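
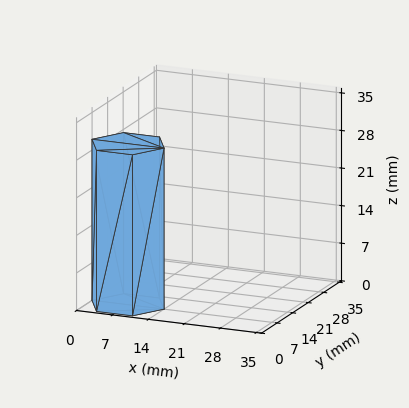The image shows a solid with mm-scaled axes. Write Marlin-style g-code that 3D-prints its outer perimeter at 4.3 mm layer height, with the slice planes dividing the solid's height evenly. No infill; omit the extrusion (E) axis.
Reading the render: the shape is a regular 6-sided prism (a cylinder approximated with 6 flat sides), circumscribed radius ≈ 7 mm, height ≈ 30 mm (dimensions read to the nearest mm from the axis ticks). For the g-code, the solid's height is divided into equal slices at the stated Δz and each level perimeter traced with G1 moves after a G0 lift.

; perimeter-only toolpath
G21 ; units = mm
G90 ; absolute positioning
G28 ; home
; layer 1
G0 Z4.3
G0 X14.0 Y7.0
G1 X10.5 Y13.1
G1 X3.5 Y13.1
G1 X0.0 Y7.0
G1 X3.5 Y0.9
G1 X10.5 Y0.9
G1 X14.0 Y7.0
; layer 2
G0 Z8.6
G0 X14.0 Y7.0
G1 X10.5 Y13.1
G1 X3.5 Y13.1
G1 X0.0 Y7.0
G1 X3.5 Y0.9
G1 X10.5 Y0.9
G1 X14.0 Y7.0
; layer 3
G0 Z12.9
G0 X14.0 Y7.0
G1 X10.5 Y13.1
G1 X3.5 Y13.1
G1 X0.0 Y7.0
G1 X3.5 Y0.9
G1 X10.5 Y0.9
G1 X14.0 Y7.0
; layer 4
G0 Z17.1
G0 X14.0 Y7.0
G1 X10.5 Y13.1
G1 X3.5 Y13.1
G1 X0.0 Y7.0
G1 X3.5 Y0.9
G1 X10.5 Y0.9
G1 X14.0 Y7.0
; layer 5
G0 Z21.4
G0 X14.0 Y7.0
G1 X10.5 Y13.1
G1 X3.5 Y13.1
G1 X0.0 Y7.0
G1 X3.5 Y0.9
G1 X10.5 Y0.9
G1 X14.0 Y7.0
; layer 6
G0 Z25.7
G0 X14.0 Y7.0
G1 X10.5 Y13.1
G1 X3.5 Y13.1
G1 X0.0 Y7.0
G1 X3.5 Y0.9
G1 X10.5 Y0.9
G1 X14.0 Y7.0
; layer 7
G0 Z30.0
G0 X14.0 Y7.0
G1 X10.5 Y13.1
G1 X3.5 Y13.1
G1 X0.0 Y7.0
G1 X3.5 Y0.9
G1 X10.5 Y0.9
G1 X14.0 Y7.0
M2 ; end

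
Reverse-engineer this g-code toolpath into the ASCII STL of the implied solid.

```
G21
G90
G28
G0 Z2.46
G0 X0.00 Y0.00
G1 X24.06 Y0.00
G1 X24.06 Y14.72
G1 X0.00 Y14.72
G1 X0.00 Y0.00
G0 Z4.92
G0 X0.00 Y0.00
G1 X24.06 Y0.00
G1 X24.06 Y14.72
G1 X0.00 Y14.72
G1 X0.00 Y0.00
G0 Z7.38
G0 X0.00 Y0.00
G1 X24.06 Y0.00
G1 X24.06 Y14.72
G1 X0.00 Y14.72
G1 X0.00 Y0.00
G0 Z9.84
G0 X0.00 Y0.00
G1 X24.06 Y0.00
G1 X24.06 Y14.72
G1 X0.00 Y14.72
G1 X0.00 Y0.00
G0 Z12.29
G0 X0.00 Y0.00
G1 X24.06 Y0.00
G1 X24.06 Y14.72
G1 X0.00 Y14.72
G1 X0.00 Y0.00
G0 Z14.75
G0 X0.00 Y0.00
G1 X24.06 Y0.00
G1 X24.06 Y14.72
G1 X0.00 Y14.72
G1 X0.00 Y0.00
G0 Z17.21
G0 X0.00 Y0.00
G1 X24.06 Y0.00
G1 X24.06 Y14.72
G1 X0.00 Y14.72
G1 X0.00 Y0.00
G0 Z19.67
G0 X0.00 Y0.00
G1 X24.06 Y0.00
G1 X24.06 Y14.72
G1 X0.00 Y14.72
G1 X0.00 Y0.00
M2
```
solid part
  facet normal 0.0000 0.0000 -1.0000
    outer loop
      vertex 24.06 14.72 0.00
      vertex 24.06 0.00 0.00
      vertex 0.00 0.00 0.00
    endloop
  endfacet
  facet normal 0.0000 0.0000 -1.0000
    outer loop
      vertex 0.00 14.72 0.00
      vertex 24.06 14.72 0.00
      vertex 0.00 0.00 0.00
    endloop
  endfacet
  facet normal 0.0000 0.0000 1.0000
    outer loop
      vertex 0.00 0.00 19.67
      vertex 24.06 0.00 19.67
      vertex 24.06 14.72 19.67
    endloop
  endfacet
  facet normal 0.0000 0.0000 1.0000
    outer loop
      vertex 0.00 0.00 19.67
      vertex 24.06 14.72 19.67
      vertex 0.00 14.72 19.67
    endloop
  endfacet
  facet normal 0.0000 -1.0000 0.0000
    outer loop
      vertex 0.00 0.00 0.00
      vertex 24.06 0.00 0.00
      vertex 24.06 0.00 19.67
    endloop
  endfacet
  facet normal 0.0000 -1.0000 0.0000
    outer loop
      vertex 0.00 0.00 0.00
      vertex 24.06 0.00 19.67
      vertex 0.00 0.00 19.67
    endloop
  endfacet
  facet normal 0.0000 1.0000 0.0000
    outer loop
      vertex 24.06 14.72 19.67
      vertex 24.06 14.72 0.00
      vertex 0.00 14.72 0.00
    endloop
  endfacet
  facet normal 0.0000 1.0000 0.0000
    outer loop
      vertex 0.00 14.72 19.67
      vertex 24.06 14.72 19.67
      vertex 0.00 14.72 0.00
    endloop
  endfacet
  facet normal -1.0000 0.0000 0.0000
    outer loop
      vertex 0.00 14.72 19.67
      vertex 0.00 14.72 0.00
      vertex 0.00 0.00 0.00
    endloop
  endfacet
  facet normal -1.0000 0.0000 0.0000
    outer loop
      vertex 0.00 0.00 19.67
      vertex 0.00 14.72 19.67
      vertex 0.00 0.00 0.00
    endloop
  endfacet
  facet normal 1.0000 0.0000 0.0000
    outer loop
      vertex 24.06 0.00 0.00
      vertex 24.06 14.72 0.00
      vertex 24.06 14.72 19.67
    endloop
  endfacet
  facet normal 1.0000 0.0000 0.0000
    outer loop
      vertex 24.06 0.00 0.00
      vertex 24.06 14.72 19.67
      vertex 24.06 0.00 19.67
    endloop
  endfacet
endsolid part

The G0 Z moves step by Δz≈2.46 mm. Every layer's G1 loop is the same polygon, so the solid is a straight extrusion of it from z=0 to z≈19.7. Closing with flat bottom and top caps and triangulating gives 12 facets — a rectangular box, roughly 24.1 × 14.7 mm footprint and 19.7 mm tall.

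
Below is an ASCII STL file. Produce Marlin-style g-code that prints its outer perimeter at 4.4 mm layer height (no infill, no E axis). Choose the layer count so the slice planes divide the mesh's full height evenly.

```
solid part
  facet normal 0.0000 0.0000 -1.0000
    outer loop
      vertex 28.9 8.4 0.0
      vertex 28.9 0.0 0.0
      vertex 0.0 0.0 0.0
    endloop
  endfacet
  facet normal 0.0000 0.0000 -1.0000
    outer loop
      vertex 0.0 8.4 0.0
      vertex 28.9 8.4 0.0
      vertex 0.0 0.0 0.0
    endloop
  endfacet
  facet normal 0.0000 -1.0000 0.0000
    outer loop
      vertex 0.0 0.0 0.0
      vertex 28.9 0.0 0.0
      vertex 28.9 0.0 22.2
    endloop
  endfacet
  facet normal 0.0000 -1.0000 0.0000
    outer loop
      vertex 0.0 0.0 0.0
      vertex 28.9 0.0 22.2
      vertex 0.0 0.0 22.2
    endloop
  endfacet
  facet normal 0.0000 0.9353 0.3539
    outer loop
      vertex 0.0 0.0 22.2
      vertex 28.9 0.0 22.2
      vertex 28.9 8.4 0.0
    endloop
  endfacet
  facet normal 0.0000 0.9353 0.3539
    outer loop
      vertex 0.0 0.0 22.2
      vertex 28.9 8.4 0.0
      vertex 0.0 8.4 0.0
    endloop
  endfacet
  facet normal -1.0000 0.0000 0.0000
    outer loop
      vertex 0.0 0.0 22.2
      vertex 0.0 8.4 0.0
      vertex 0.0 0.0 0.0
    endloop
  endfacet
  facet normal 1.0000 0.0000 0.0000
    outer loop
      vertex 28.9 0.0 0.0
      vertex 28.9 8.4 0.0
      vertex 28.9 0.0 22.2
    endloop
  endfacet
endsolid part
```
; perimeter-only toolpath
G21 ; units = mm
G90 ; absolute positioning
G28 ; home
; layer 1
G0 Z4.4
G0 X0.0 Y0.0
G1 X28.9 Y0.0
G1 X28.9 Y6.7
G1 X0.0 Y6.7
G1 X0.0 Y0.0
; layer 2
G0 Z8.9
G0 X0.0 Y0.0
G1 X28.9 Y0.0
G1 X28.9 Y5.0
G1 X0.0 Y5.0
G1 X0.0 Y0.0
; layer 3
G0 Z13.3
G0 X0.0 Y0.0
G1 X28.9 Y0.0
G1 X28.9 Y3.4
G1 X0.0 Y3.4
G1 X0.0 Y0.0
; layer 4
G0 Z17.8
G0 X0.0 Y0.0
G1 X28.9 Y0.0
G1 X28.9 Y1.7
G1 X0.0 Y1.7
G1 X0.0 Y0.0
M2 ; end

The solid is a wedge (ramp): 28.9 × 8.4 mm base, rising to 22.2 mm along the y=0 edge and sloping linearly to z=0 at y=8.4. Slicing at Δz = 4.4 mm — 5 equal slices spanning the solid's height, so layer i sits at z = i·h/5 — gives 4 non-empty perimeters. Each is a 4-segment closed polygon; G0 lifts to the layer z and rapids to the start vertex, then G1 traces the edges. The cross-section shrinks linearly with z (the slice at the apex is degenerate and omitted).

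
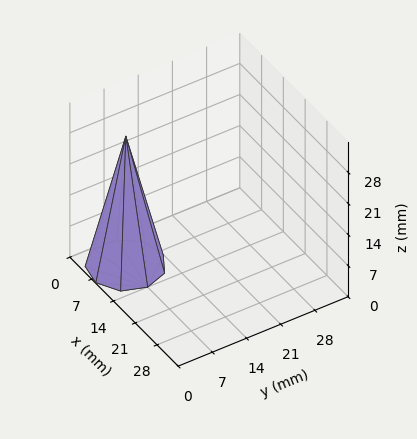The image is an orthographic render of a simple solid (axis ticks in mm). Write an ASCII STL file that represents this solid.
Reading the render: the shape is a regular 9-sided pyramid, base circumscribed radius ≈ 7 mm, apex at z ≈ 29 mm (dimensions read to the nearest mm from the axis ticks). For the STL, each face is triangulated and given an outward normal.

solid part
  facet normal 0.0000 0.0000 -1.0000
    outer loop
      vertex 8.2 13.9 0.0
      vertex 12.4 11.5 0.0
      vertex 14.0 7.0 0.0
    endloop
  endfacet
  facet normal 0.0000 0.0000 -1.0000
    outer loop
      vertex 3.5 13.1 0.0
      vertex 8.2 13.9 0.0
      vertex 14.0 7.0 0.0
    endloop
  endfacet
  facet normal 0.0000 0.0000 -1.0000
    outer loop
      vertex 0.4 9.4 0.0
      vertex 3.5 13.1 0.0
      vertex 14.0 7.0 0.0
    endloop
  endfacet
  facet normal 0.0000 0.0000 -1.0000
    outer loop
      vertex 0.4 4.6 0.0
      vertex 0.4 9.4 0.0
      vertex 14.0 7.0 0.0
    endloop
  endfacet
  facet normal 0.0000 0.0000 -1.0000
    outer loop
      vertex 3.5 0.9 0.0
      vertex 0.4 4.6 0.0
      vertex 14.0 7.0 0.0
    endloop
  endfacet
  facet normal 0.0000 0.0000 -1.0000
    outer loop
      vertex 8.2 0.1 0.0
      vertex 3.5 0.9 0.0
      vertex 14.0 7.0 0.0
    endloop
  endfacet
  facet normal 0.0000 0.0000 -1.0000
    outer loop
      vertex 12.4 2.5 0.0
      vertex 8.2 0.1 0.0
      vertex 14.0 7.0 0.0
    endloop
  endfacet
  facet normal 0.9188 0.3267 0.2218
    outer loop
      vertex 14.0 7.0 0.0
      vertex 12.4 11.5 0.0
      vertex 7.0 7.0 29.0
    endloop
  endfacet
  facet normal 0.4838 0.8467 0.2215
    outer loop
      vertex 12.4 11.5 0.0
      vertex 8.2 13.9 0.0
      vertex 7.0 7.0 29.0
    endloop
  endfacet
  facet normal -0.1636 0.9612 0.2219
    outer loop
      vertex 8.2 13.9 0.0
      vertex 3.5 13.1 0.0
      vertex 7.0 7.0 29.0
    endloop
  endfacet
  facet normal -0.7474 0.6262 0.2219
    outer loop
      vertex 3.5 13.1 0.0
      vertex 0.4 9.4 0.0
      vertex 7.0 7.0 29.0
    endloop
  endfacet
  facet normal -0.9751 0.0000 0.2219
    outer loop
      vertex 0.4 9.4 0.0
      vertex 0.4 4.6 0.0
      vertex 7.0 7.0 29.0
    endloop
  endfacet
  facet normal -0.7474 -0.6262 0.2219
    outer loop
      vertex 0.4 4.6 0.0
      vertex 3.5 0.9 0.0
      vertex 7.0 7.0 29.0
    endloop
  endfacet
  facet normal -0.1636 -0.9612 0.2219
    outer loop
      vertex 3.5 0.9 0.0
      vertex 8.2 0.1 0.0
      vertex 7.0 7.0 29.0
    endloop
  endfacet
  facet normal 0.4838 -0.8467 0.2215
    outer loop
      vertex 8.2 0.1 0.0
      vertex 12.4 2.5 0.0
      vertex 7.0 7.0 29.0
    endloop
  endfacet
  facet normal 0.9188 -0.3267 0.2218
    outer loop
      vertex 12.4 2.5 0.0
      vertex 14.0 7.0 0.0
      vertex 7.0 7.0 29.0
    endloop
  endfacet
endsolid part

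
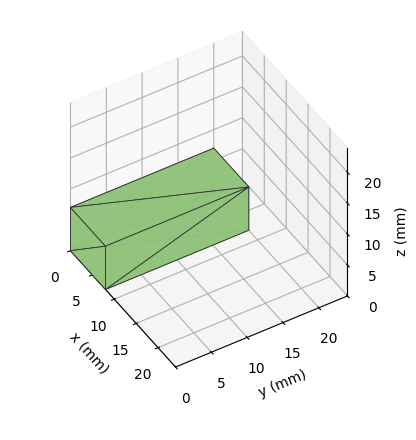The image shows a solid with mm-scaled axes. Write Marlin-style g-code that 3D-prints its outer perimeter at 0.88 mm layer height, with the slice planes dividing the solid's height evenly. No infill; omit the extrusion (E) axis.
Reading the render: the shape is a rectangular box, roughly 8 × 20 mm footprint and 7 mm tall (dimensions read to the nearest mm from the axis ticks). For the g-code, the solid's height is divided into equal slices at the stated Δz and each level perimeter traced with G1 moves after a G0 lift.

; perimeter-only toolpath
G21 ; units = mm
G90 ; absolute positioning
G28 ; home
; layer 1
G0 Z0.88
G0 X0.00 Y0.00
G1 X8.00 Y0.00
G1 X8.00 Y20.00
G1 X0.00 Y20.00
G1 X0.00 Y0.00
; layer 2
G0 Z1.75
G0 X0.00 Y0.00
G1 X8.00 Y0.00
G1 X8.00 Y20.00
G1 X0.00 Y20.00
G1 X0.00 Y0.00
; layer 3
G0 Z2.62
G0 X0.00 Y0.00
G1 X8.00 Y0.00
G1 X8.00 Y20.00
G1 X0.00 Y20.00
G1 X0.00 Y0.00
; layer 4
G0 Z3.50
G0 X0.00 Y0.00
G1 X8.00 Y0.00
G1 X8.00 Y20.00
G1 X0.00 Y20.00
G1 X0.00 Y0.00
; layer 5
G0 Z4.38
G0 X0.00 Y0.00
G1 X8.00 Y0.00
G1 X8.00 Y20.00
G1 X0.00 Y20.00
G1 X0.00 Y0.00
; layer 6
G0 Z5.25
G0 X0.00 Y0.00
G1 X8.00 Y0.00
G1 X8.00 Y20.00
G1 X0.00 Y20.00
G1 X0.00 Y0.00
; layer 7
G0 Z6.12
G0 X0.00 Y0.00
G1 X8.00 Y0.00
G1 X8.00 Y20.00
G1 X0.00 Y20.00
G1 X0.00 Y0.00
; layer 8
G0 Z7.00
G0 X0.00 Y0.00
G1 X8.00 Y0.00
G1 X8.00 Y20.00
G1 X0.00 Y20.00
G1 X0.00 Y0.00
M2 ; end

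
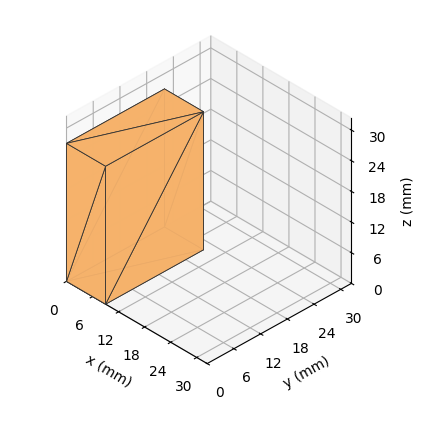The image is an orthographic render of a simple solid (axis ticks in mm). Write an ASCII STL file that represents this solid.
Reading the render: the shape is a rectangular box, roughly 9 × 22 mm footprint and 27 mm tall (dimensions read to the nearest mm from the axis ticks). For the STL, each face is triangulated and given an outward normal.

solid part
  facet normal 0.0000 0.0000 -1.0000
    outer loop
      vertex 9.000 22.000 0.000
      vertex 9.000 0.000 0.000
      vertex 0.000 0.000 0.000
    endloop
  endfacet
  facet normal 0.0000 0.0000 -1.0000
    outer loop
      vertex 0.000 22.000 0.000
      vertex 9.000 22.000 0.000
      vertex 0.000 0.000 0.000
    endloop
  endfacet
  facet normal 0.0000 0.0000 1.0000
    outer loop
      vertex 0.000 0.000 27.000
      vertex 9.000 0.000 27.000
      vertex 9.000 22.000 27.000
    endloop
  endfacet
  facet normal 0.0000 0.0000 1.0000
    outer loop
      vertex 0.000 0.000 27.000
      vertex 9.000 22.000 27.000
      vertex 0.000 22.000 27.000
    endloop
  endfacet
  facet normal 0.0000 -1.0000 0.0000
    outer loop
      vertex 0.000 0.000 0.000
      vertex 9.000 0.000 0.000
      vertex 9.000 0.000 27.000
    endloop
  endfacet
  facet normal 0.0000 -1.0000 0.0000
    outer loop
      vertex 0.000 0.000 0.000
      vertex 9.000 0.000 27.000
      vertex 0.000 0.000 27.000
    endloop
  endfacet
  facet normal 0.0000 1.0000 0.0000
    outer loop
      vertex 9.000 22.000 27.000
      vertex 9.000 22.000 0.000
      vertex 0.000 22.000 0.000
    endloop
  endfacet
  facet normal 0.0000 1.0000 0.0000
    outer loop
      vertex 0.000 22.000 27.000
      vertex 9.000 22.000 27.000
      vertex 0.000 22.000 0.000
    endloop
  endfacet
  facet normal -1.0000 0.0000 0.0000
    outer loop
      vertex 0.000 22.000 27.000
      vertex 0.000 22.000 0.000
      vertex 0.000 0.000 0.000
    endloop
  endfacet
  facet normal -1.0000 0.0000 0.0000
    outer loop
      vertex 0.000 0.000 27.000
      vertex 0.000 22.000 27.000
      vertex 0.000 0.000 0.000
    endloop
  endfacet
  facet normal 1.0000 0.0000 0.0000
    outer loop
      vertex 9.000 0.000 0.000
      vertex 9.000 22.000 0.000
      vertex 9.000 22.000 27.000
    endloop
  endfacet
  facet normal 1.0000 0.0000 0.0000
    outer loop
      vertex 9.000 0.000 0.000
      vertex 9.000 22.000 27.000
      vertex 9.000 0.000 27.000
    endloop
  endfacet
endsolid part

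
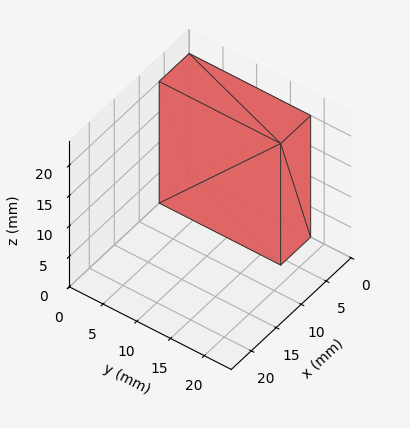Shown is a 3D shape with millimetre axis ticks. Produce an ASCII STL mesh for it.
Reading the render: the shape is a rectangular box, roughly 6 × 18 mm footprint and 20 mm tall (dimensions read to the nearest mm from the axis ticks). For the STL, each face is triangulated and given an outward normal.

solid part
  facet normal 0.0000 0.0000 -1.0000
    outer loop
      vertex 6.000 18.000 0.000
      vertex 6.000 0.000 0.000
      vertex 0.000 0.000 0.000
    endloop
  endfacet
  facet normal 0.0000 0.0000 -1.0000
    outer loop
      vertex 0.000 18.000 0.000
      vertex 6.000 18.000 0.000
      vertex 0.000 0.000 0.000
    endloop
  endfacet
  facet normal 0.0000 0.0000 1.0000
    outer loop
      vertex 0.000 0.000 20.000
      vertex 6.000 0.000 20.000
      vertex 6.000 18.000 20.000
    endloop
  endfacet
  facet normal 0.0000 0.0000 1.0000
    outer loop
      vertex 0.000 0.000 20.000
      vertex 6.000 18.000 20.000
      vertex 0.000 18.000 20.000
    endloop
  endfacet
  facet normal 0.0000 -1.0000 0.0000
    outer loop
      vertex 0.000 0.000 0.000
      vertex 6.000 0.000 0.000
      vertex 6.000 0.000 20.000
    endloop
  endfacet
  facet normal 0.0000 -1.0000 0.0000
    outer loop
      vertex 0.000 0.000 0.000
      vertex 6.000 0.000 20.000
      vertex 0.000 0.000 20.000
    endloop
  endfacet
  facet normal 0.0000 1.0000 0.0000
    outer loop
      vertex 6.000 18.000 20.000
      vertex 6.000 18.000 0.000
      vertex 0.000 18.000 0.000
    endloop
  endfacet
  facet normal 0.0000 1.0000 0.0000
    outer loop
      vertex 0.000 18.000 20.000
      vertex 6.000 18.000 20.000
      vertex 0.000 18.000 0.000
    endloop
  endfacet
  facet normal -1.0000 0.0000 0.0000
    outer loop
      vertex 0.000 18.000 20.000
      vertex 0.000 18.000 0.000
      vertex 0.000 0.000 0.000
    endloop
  endfacet
  facet normal -1.0000 0.0000 0.0000
    outer loop
      vertex 0.000 0.000 20.000
      vertex 0.000 18.000 20.000
      vertex 0.000 0.000 0.000
    endloop
  endfacet
  facet normal 1.0000 0.0000 0.0000
    outer loop
      vertex 6.000 0.000 0.000
      vertex 6.000 18.000 0.000
      vertex 6.000 18.000 20.000
    endloop
  endfacet
  facet normal 1.0000 0.0000 0.0000
    outer loop
      vertex 6.000 0.000 0.000
      vertex 6.000 18.000 20.000
      vertex 6.000 0.000 20.000
    endloop
  endfacet
endsolid part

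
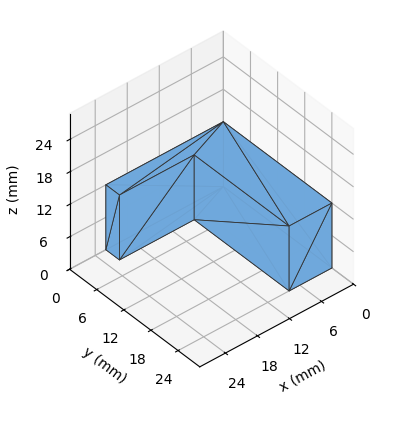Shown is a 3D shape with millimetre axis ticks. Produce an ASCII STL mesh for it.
Reading the render: the shape is an L-shaped prism: outer 22 × 24 mm, arm thicknesses ≈ 3 mm (horizontal) and 8 mm (vertical), extruded 12 mm in z (dimensions read to the nearest mm from the axis ticks). For the STL, each face is triangulated and given an outward normal.

solid part
  facet normal 0.0000 0.0000 -1.0000
    outer loop
      vertex 22.0 3.0 0.0
      vertex 22.0 0.0 0.0
      vertex 0.0 0.0 0.0
    endloop
  endfacet
  facet normal 0.0000 0.0000 -1.0000
    outer loop
      vertex 8.0 3.0 0.0
      vertex 22.0 3.0 0.0
      vertex 0.0 0.0 0.0
    endloop
  endfacet
  facet normal 0.0000 0.0000 -1.0000
    outer loop
      vertex 8.0 24.0 0.0
      vertex 8.0 3.0 0.0
      vertex 0.0 0.0 0.0
    endloop
  endfacet
  facet normal 0.0000 0.0000 -1.0000
    outer loop
      vertex 0.0 24.0 0.0
      vertex 8.0 24.0 0.0
      vertex 0.0 0.0 0.0
    endloop
  endfacet
  facet normal 0.0000 0.0000 1.0000
    outer loop
      vertex 0.0 0.0 12.0
      vertex 22.0 0.0 12.0
      vertex 22.0 3.0 12.0
    endloop
  endfacet
  facet normal 0.0000 0.0000 1.0000
    outer loop
      vertex 0.0 0.0 12.0
      vertex 22.0 3.0 12.0
      vertex 8.0 3.0 12.0
    endloop
  endfacet
  facet normal 0.0000 0.0000 1.0000
    outer loop
      vertex 0.0 0.0 12.0
      vertex 8.0 3.0 12.0
      vertex 8.0 24.0 12.0
    endloop
  endfacet
  facet normal 0.0000 0.0000 1.0000
    outer loop
      vertex 0.0 0.0 12.0
      vertex 8.0 24.0 12.0
      vertex 0.0 24.0 12.0
    endloop
  endfacet
  facet normal 0.0000 -1.0000 0.0000
    outer loop
      vertex 0.0 0.0 0.0
      vertex 22.0 0.0 0.0
      vertex 22.0 0.0 12.0
    endloop
  endfacet
  facet normal 0.0000 -1.0000 0.0000
    outer loop
      vertex 0.0 0.0 0.0
      vertex 22.0 0.0 12.0
      vertex 0.0 0.0 12.0
    endloop
  endfacet
  facet normal 1.0000 0.0000 0.0000
    outer loop
      vertex 22.0 0.0 0.0
      vertex 22.0 3.0 0.0
      vertex 22.0 3.0 12.0
    endloop
  endfacet
  facet normal 1.0000 0.0000 0.0000
    outer loop
      vertex 22.0 0.0 0.0
      vertex 22.0 3.0 12.0
      vertex 22.0 0.0 12.0
    endloop
  endfacet
  facet normal 0.0000 1.0000 0.0000
    outer loop
      vertex 22.0 3.0 0.0
      vertex 8.0 3.0 0.0
      vertex 8.0 3.0 12.0
    endloop
  endfacet
  facet normal 0.0000 1.0000 0.0000
    outer loop
      vertex 22.0 3.0 0.0
      vertex 8.0 3.0 12.0
      vertex 22.0 3.0 12.0
    endloop
  endfacet
  facet normal 1.0000 0.0000 0.0000
    outer loop
      vertex 8.0 3.0 0.0
      vertex 8.0 24.0 0.0
      vertex 8.0 24.0 12.0
    endloop
  endfacet
  facet normal 1.0000 0.0000 0.0000
    outer loop
      vertex 8.0 3.0 0.0
      vertex 8.0 24.0 12.0
      vertex 8.0 3.0 12.0
    endloop
  endfacet
  facet normal 0.0000 1.0000 0.0000
    outer loop
      vertex 8.0 24.0 0.0
      vertex 0.0 24.0 0.0
      vertex 0.0 24.0 12.0
    endloop
  endfacet
  facet normal 0.0000 1.0000 0.0000
    outer loop
      vertex 8.0 24.0 0.0
      vertex 0.0 24.0 12.0
      vertex 8.0 24.0 12.0
    endloop
  endfacet
  facet normal -1.0000 0.0000 0.0000
    outer loop
      vertex 0.0 24.0 0.0
      vertex 0.0 0.0 0.0
      vertex 0.0 0.0 12.0
    endloop
  endfacet
  facet normal -1.0000 0.0000 0.0000
    outer loop
      vertex 0.0 24.0 0.0
      vertex 0.0 0.0 12.0
      vertex 0.0 24.0 12.0
    endloop
  endfacet
endsolid part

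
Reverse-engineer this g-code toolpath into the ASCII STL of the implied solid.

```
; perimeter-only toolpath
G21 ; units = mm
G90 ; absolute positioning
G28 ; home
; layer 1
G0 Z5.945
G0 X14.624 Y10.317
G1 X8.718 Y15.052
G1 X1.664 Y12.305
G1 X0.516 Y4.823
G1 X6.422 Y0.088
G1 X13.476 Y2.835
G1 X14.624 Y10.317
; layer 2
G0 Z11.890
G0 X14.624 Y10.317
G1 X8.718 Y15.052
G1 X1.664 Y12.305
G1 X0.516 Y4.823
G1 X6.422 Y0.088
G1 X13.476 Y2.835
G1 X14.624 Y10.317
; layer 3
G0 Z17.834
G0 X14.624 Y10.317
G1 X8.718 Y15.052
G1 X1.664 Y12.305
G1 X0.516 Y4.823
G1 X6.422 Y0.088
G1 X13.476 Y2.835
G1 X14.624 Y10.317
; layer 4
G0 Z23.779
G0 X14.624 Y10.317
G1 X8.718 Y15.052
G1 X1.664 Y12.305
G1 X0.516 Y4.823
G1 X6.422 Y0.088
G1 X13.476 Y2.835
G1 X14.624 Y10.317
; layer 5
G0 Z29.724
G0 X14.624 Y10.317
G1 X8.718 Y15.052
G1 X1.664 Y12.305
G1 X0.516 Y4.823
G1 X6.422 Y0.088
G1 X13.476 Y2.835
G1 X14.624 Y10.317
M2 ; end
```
solid part
  facet normal 0.0000 0.0000 -1.0000
    outer loop
      vertex 1.664 12.305 0.000
      vertex 8.718 15.052 0.000
      vertex 14.624 10.317 0.000
    endloop
  endfacet
  facet normal 0.0000 0.0000 -1.0000
    outer loop
      vertex 0.516 4.823 0.000
      vertex 1.664 12.305 0.000
      vertex 14.624 10.317 0.000
    endloop
  endfacet
  facet normal 0.0000 0.0000 -1.0000
    outer loop
      vertex 6.422 0.088 0.000
      vertex 0.516 4.823 0.000
      vertex 14.624 10.317 0.000
    endloop
  endfacet
  facet normal 0.0000 0.0000 -1.0000
    outer loop
      vertex 13.476 2.835 0.000
      vertex 6.422 0.088 0.000
      vertex 14.624 10.317 0.000
    endloop
  endfacet
  facet normal 0.0000 0.0000 1.0000
    outer loop
      vertex 14.624 10.317 29.724
      vertex 8.718 15.052 29.724
      vertex 1.664 12.305 29.724
    endloop
  endfacet
  facet normal 0.0000 0.0000 1.0000
    outer loop
      vertex 14.624 10.317 29.724
      vertex 1.664 12.305 29.724
      vertex 0.516 4.823 29.724
    endloop
  endfacet
  facet normal 0.0000 0.0000 1.0000
    outer loop
      vertex 14.624 10.317 29.724
      vertex 0.516 4.823 29.724
      vertex 6.422 0.088 29.724
    endloop
  endfacet
  facet normal 0.0000 0.0000 1.0000
    outer loop
      vertex 14.624 10.317 29.724
      vertex 6.422 0.088 29.724
      vertex 13.476 2.835 29.724
    endloop
  endfacet
  facet normal 0.6255 0.7802 0.0000
    outer loop
      vertex 14.624 10.317 0.000
      vertex 8.718 15.052 0.000
      vertex 8.718 15.052 29.724
    endloop
  endfacet
  facet normal 0.6255 0.7802 0.0000
    outer loop
      vertex 14.624 10.317 0.000
      vertex 8.718 15.052 29.724
      vertex 14.624 10.317 29.724
    endloop
  endfacet
  facet normal -0.3629 0.9318 0.0000
    outer loop
      vertex 8.718 15.052 0.000
      vertex 1.664 12.305 0.000
      vertex 1.664 12.305 29.724
    endloop
  endfacet
  facet normal -0.3629 0.9318 0.0000
    outer loop
      vertex 8.718 15.052 0.000
      vertex 1.664 12.305 29.724
      vertex 8.718 15.052 29.724
    endloop
  endfacet
  facet normal -0.9884 0.1517 0.0000
    outer loop
      vertex 1.664 12.305 0.000
      vertex 0.516 4.823 0.000
      vertex 0.516 4.823 29.724
    endloop
  endfacet
  facet normal -0.9884 0.1517 0.0000
    outer loop
      vertex 1.664 12.305 0.000
      vertex 0.516 4.823 29.724
      vertex 1.664 12.305 29.724
    endloop
  endfacet
  facet normal -0.6255 -0.7802 0.0000
    outer loop
      vertex 0.516 4.823 0.000
      vertex 6.422 0.088 0.000
      vertex 6.422 0.088 29.724
    endloop
  endfacet
  facet normal -0.6255 -0.7802 0.0000
    outer loop
      vertex 0.516 4.823 0.000
      vertex 6.422 0.088 29.724
      vertex 0.516 4.823 29.724
    endloop
  endfacet
  facet normal 0.3629 -0.9318 0.0000
    outer loop
      vertex 6.422 0.088 0.000
      vertex 13.476 2.835 0.000
      vertex 13.476 2.835 29.724
    endloop
  endfacet
  facet normal 0.3629 -0.9318 0.0000
    outer loop
      vertex 6.422 0.088 0.000
      vertex 13.476 2.835 29.724
      vertex 6.422 0.088 29.724
    endloop
  endfacet
  facet normal 0.9884 -0.1517 0.0000
    outer loop
      vertex 13.476 2.835 0.000
      vertex 14.624 10.317 0.000
      vertex 14.624 10.317 29.724
    endloop
  endfacet
  facet normal 0.9884 -0.1517 0.0000
    outer loop
      vertex 13.476 2.835 0.000
      vertex 14.624 10.317 29.724
      vertex 13.476 2.835 29.724
    endloop
  endfacet
endsolid part

The G0 Z moves step by Δz≈5.945 mm. Every layer's G1 loop is the same polygon, so the solid is a straight extrusion of it from z=0 to z≈29.7. Closing with flat bottom and top caps and triangulating gives 20 facets — a regular 6-sided prism (a cylinder approximated with 6 flat sides), circumscribed radius ≈ 7.57 mm, height ≈ 29.7 mm.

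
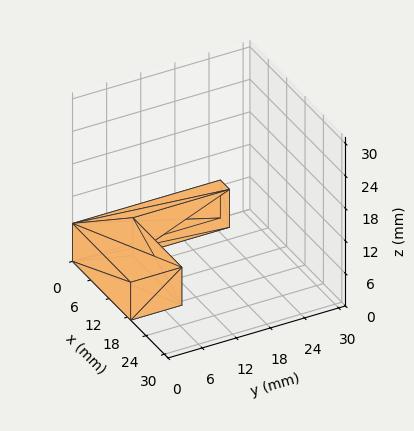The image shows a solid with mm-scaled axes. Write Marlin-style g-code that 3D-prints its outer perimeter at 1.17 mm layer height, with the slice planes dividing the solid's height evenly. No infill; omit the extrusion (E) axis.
Reading the render: the shape is an L-shaped prism: outer 19 × 26 mm, arm thicknesses ≈ 9 mm (horizontal) and 3 mm (vertical), extruded 7 mm in z (dimensions read to the nearest mm from the axis ticks). For the g-code, the solid's height is divided into equal slices at the stated Δz and each level perimeter traced with G1 moves after a G0 lift.

; perimeter-only toolpath
G21 ; units = mm
G90 ; absolute positioning
G28 ; home
; layer 1
G0 Z1.17
G0 X0.00 Y0.00
G1 X19.00 Y0.00
G1 X19.00 Y9.00
G1 X3.00 Y9.00
G1 X3.00 Y26.00
G1 X0.00 Y26.00
G1 X0.00 Y0.00
; layer 2
G0 Z2.33
G0 X0.00 Y0.00
G1 X19.00 Y0.00
G1 X19.00 Y9.00
G1 X3.00 Y9.00
G1 X3.00 Y26.00
G1 X0.00 Y26.00
G1 X0.00 Y0.00
; layer 3
G0 Z3.50
G0 X0.00 Y0.00
G1 X19.00 Y0.00
G1 X19.00 Y9.00
G1 X3.00 Y9.00
G1 X3.00 Y26.00
G1 X0.00 Y26.00
G1 X0.00 Y0.00
; layer 4
G0 Z4.67
G0 X0.00 Y0.00
G1 X19.00 Y0.00
G1 X19.00 Y9.00
G1 X3.00 Y9.00
G1 X3.00 Y26.00
G1 X0.00 Y26.00
G1 X0.00 Y0.00
; layer 5
G0 Z5.83
G0 X0.00 Y0.00
G1 X19.00 Y0.00
G1 X19.00 Y9.00
G1 X3.00 Y9.00
G1 X3.00 Y26.00
G1 X0.00 Y26.00
G1 X0.00 Y0.00
; layer 6
G0 Z7.00
G0 X0.00 Y0.00
G1 X19.00 Y0.00
G1 X19.00 Y9.00
G1 X3.00 Y9.00
G1 X3.00 Y26.00
G1 X0.00 Y26.00
G1 X0.00 Y0.00
M2 ; end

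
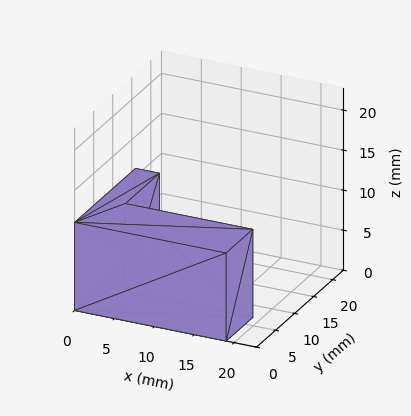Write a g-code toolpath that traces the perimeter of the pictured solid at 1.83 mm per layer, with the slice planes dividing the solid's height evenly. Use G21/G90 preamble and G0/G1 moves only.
Reading the render: the shape is an L-shaped prism: outer 19 × 16 mm, arm thicknesses ≈ 7 mm (horizontal) and 3 mm (vertical), extruded 11 mm in z (dimensions read to the nearest mm from the axis ticks). For the g-code, the solid's height is divided into equal slices at the stated Δz and each level perimeter traced with G1 moves after a G0 lift.

; perimeter-only toolpath
G21 ; units = mm
G90 ; absolute positioning
G28 ; home
; layer 1
G0 Z1.83
G0 X0.00 Y0.00
G1 X19.00 Y0.00
G1 X19.00 Y7.00
G1 X3.00 Y7.00
G1 X3.00 Y16.00
G1 X0.00 Y16.00
G1 X0.00 Y0.00
; layer 2
G0 Z3.67
G0 X0.00 Y0.00
G1 X19.00 Y0.00
G1 X19.00 Y7.00
G1 X3.00 Y7.00
G1 X3.00 Y16.00
G1 X0.00 Y16.00
G1 X0.00 Y0.00
; layer 3
G0 Z5.50
G0 X0.00 Y0.00
G1 X19.00 Y0.00
G1 X19.00 Y7.00
G1 X3.00 Y7.00
G1 X3.00 Y16.00
G1 X0.00 Y16.00
G1 X0.00 Y0.00
; layer 4
G0 Z7.33
G0 X0.00 Y0.00
G1 X19.00 Y0.00
G1 X19.00 Y7.00
G1 X3.00 Y7.00
G1 X3.00 Y16.00
G1 X0.00 Y16.00
G1 X0.00 Y0.00
; layer 5
G0 Z9.17
G0 X0.00 Y0.00
G1 X19.00 Y0.00
G1 X19.00 Y7.00
G1 X3.00 Y7.00
G1 X3.00 Y16.00
G1 X0.00 Y16.00
G1 X0.00 Y0.00
; layer 6
G0 Z11.00
G0 X0.00 Y0.00
G1 X19.00 Y0.00
G1 X19.00 Y7.00
G1 X3.00 Y7.00
G1 X3.00 Y16.00
G1 X0.00 Y16.00
G1 X0.00 Y0.00
M2 ; end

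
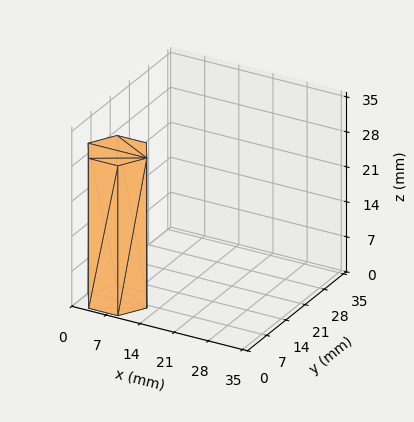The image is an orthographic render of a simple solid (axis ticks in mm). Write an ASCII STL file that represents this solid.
Reading the render: the shape is a regular 6-sided prism (a cylinder approximated with 6 flat sides), circumscribed radius ≈ 6 mm, height ≈ 30 mm (dimensions read to the nearest mm from the axis ticks). For the STL, each face is triangulated and given an outward normal.

solid part
  facet normal 0.0000 0.0000 -1.0000
    outer loop
      vertex 3.000 11.196 0.000
      vertex 9.000 11.196 0.000
      vertex 12.000 6.000 0.000
    endloop
  endfacet
  facet normal 0.0000 0.0000 -1.0000
    outer loop
      vertex 0.000 6.000 0.000
      vertex 3.000 11.196 0.000
      vertex 12.000 6.000 0.000
    endloop
  endfacet
  facet normal 0.0000 0.0000 -1.0000
    outer loop
      vertex 3.000 0.804 0.000
      vertex 0.000 6.000 0.000
      vertex 12.000 6.000 0.000
    endloop
  endfacet
  facet normal 0.0000 0.0000 -1.0000
    outer loop
      vertex 9.000 0.804 0.000
      vertex 3.000 0.804 0.000
      vertex 12.000 6.000 0.000
    endloop
  endfacet
  facet normal 0.0000 0.0000 1.0000
    outer loop
      vertex 12.000 6.000 30.000
      vertex 9.000 11.196 30.000
      vertex 3.000 11.196 30.000
    endloop
  endfacet
  facet normal 0.0000 0.0000 1.0000
    outer loop
      vertex 12.000 6.000 30.000
      vertex 3.000 11.196 30.000
      vertex 0.000 6.000 30.000
    endloop
  endfacet
  facet normal 0.0000 0.0000 1.0000
    outer loop
      vertex 12.000 6.000 30.000
      vertex 0.000 6.000 30.000
      vertex 3.000 0.804 30.000
    endloop
  endfacet
  facet normal 0.0000 0.0000 1.0000
    outer loop
      vertex 12.000 6.000 30.000
      vertex 3.000 0.804 30.000
      vertex 9.000 0.804 30.000
    endloop
  endfacet
  facet normal 0.8660 0.5000 0.0000
    outer loop
      vertex 12.000 6.000 0.000
      vertex 9.000 11.196 0.000
      vertex 9.000 11.196 30.000
    endloop
  endfacet
  facet normal 0.8660 0.5000 0.0000
    outer loop
      vertex 12.000 6.000 0.000
      vertex 9.000 11.196 30.000
      vertex 12.000 6.000 30.000
    endloop
  endfacet
  facet normal 0.0000 1.0000 0.0000
    outer loop
      vertex 9.000 11.196 0.000
      vertex 3.000 11.196 0.000
      vertex 3.000 11.196 30.000
    endloop
  endfacet
  facet normal 0.0000 1.0000 0.0000
    outer loop
      vertex 9.000 11.196 0.000
      vertex 3.000 11.196 30.000
      vertex 9.000 11.196 30.000
    endloop
  endfacet
  facet normal -0.8660 0.5000 0.0000
    outer loop
      vertex 3.000 11.196 0.000
      vertex 0.000 6.000 0.000
      vertex 0.000 6.000 30.000
    endloop
  endfacet
  facet normal -0.8660 0.5000 0.0000
    outer loop
      vertex 3.000 11.196 0.000
      vertex 0.000 6.000 30.000
      vertex 3.000 11.196 30.000
    endloop
  endfacet
  facet normal -0.8660 -0.5000 0.0000
    outer loop
      vertex 0.000 6.000 0.000
      vertex 3.000 0.804 0.000
      vertex 3.000 0.804 30.000
    endloop
  endfacet
  facet normal -0.8660 -0.5000 0.0000
    outer loop
      vertex 0.000 6.000 0.000
      vertex 3.000 0.804 30.000
      vertex 0.000 6.000 30.000
    endloop
  endfacet
  facet normal 0.0000 -1.0000 0.0000
    outer loop
      vertex 3.000 0.804 0.000
      vertex 9.000 0.804 0.000
      vertex 9.000 0.804 30.000
    endloop
  endfacet
  facet normal 0.0000 -1.0000 0.0000
    outer loop
      vertex 3.000 0.804 0.000
      vertex 9.000 0.804 30.000
      vertex 3.000 0.804 30.000
    endloop
  endfacet
  facet normal 0.8660 -0.5000 0.0000
    outer loop
      vertex 9.000 0.804 0.000
      vertex 12.000 6.000 0.000
      vertex 12.000 6.000 30.000
    endloop
  endfacet
  facet normal 0.8660 -0.5000 0.0000
    outer loop
      vertex 9.000 0.804 0.000
      vertex 12.000 6.000 30.000
      vertex 9.000 0.804 30.000
    endloop
  endfacet
endsolid part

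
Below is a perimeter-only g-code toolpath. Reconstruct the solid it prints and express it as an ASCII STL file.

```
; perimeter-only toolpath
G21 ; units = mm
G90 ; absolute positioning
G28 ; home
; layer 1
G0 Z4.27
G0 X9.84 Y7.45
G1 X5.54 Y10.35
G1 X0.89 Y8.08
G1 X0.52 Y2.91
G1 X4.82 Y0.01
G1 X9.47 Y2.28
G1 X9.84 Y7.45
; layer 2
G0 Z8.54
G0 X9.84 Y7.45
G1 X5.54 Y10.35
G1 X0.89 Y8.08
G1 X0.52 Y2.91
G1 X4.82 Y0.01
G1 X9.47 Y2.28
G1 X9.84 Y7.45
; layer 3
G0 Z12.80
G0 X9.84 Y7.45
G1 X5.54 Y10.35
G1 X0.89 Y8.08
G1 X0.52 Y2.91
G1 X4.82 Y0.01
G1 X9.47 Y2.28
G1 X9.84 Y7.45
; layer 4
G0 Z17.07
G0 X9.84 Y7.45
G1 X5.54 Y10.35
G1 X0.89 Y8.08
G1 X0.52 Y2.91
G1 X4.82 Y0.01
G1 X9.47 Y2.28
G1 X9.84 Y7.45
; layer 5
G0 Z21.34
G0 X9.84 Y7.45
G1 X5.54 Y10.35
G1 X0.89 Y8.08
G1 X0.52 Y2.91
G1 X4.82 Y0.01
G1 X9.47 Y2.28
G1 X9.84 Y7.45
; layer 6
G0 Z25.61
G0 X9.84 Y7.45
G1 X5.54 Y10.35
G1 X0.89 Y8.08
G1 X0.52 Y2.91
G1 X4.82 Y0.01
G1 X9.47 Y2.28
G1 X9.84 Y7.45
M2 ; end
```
solid part
  facet normal 0.0000 0.0000 -1.0000
    outer loop
      vertex 0.89 8.08 0.00
      vertex 5.54 10.35 0.00
      vertex 9.84 7.45 0.00
    endloop
  endfacet
  facet normal 0.0000 0.0000 -1.0000
    outer loop
      vertex 0.52 2.91 0.00
      vertex 0.89 8.08 0.00
      vertex 9.84 7.45 0.00
    endloop
  endfacet
  facet normal 0.0000 0.0000 -1.0000
    outer loop
      vertex 4.82 0.01 0.00
      vertex 0.52 2.91 0.00
      vertex 9.84 7.45 0.00
    endloop
  endfacet
  facet normal 0.0000 0.0000 -1.0000
    outer loop
      vertex 9.47 2.28 0.00
      vertex 4.82 0.01 0.00
      vertex 9.84 7.45 0.00
    endloop
  endfacet
  facet normal 0.0000 0.0000 1.0000
    outer loop
      vertex 9.84 7.45 25.61
      vertex 5.54 10.35 25.61
      vertex 0.89 8.08 25.61
    endloop
  endfacet
  facet normal 0.0000 0.0000 1.0000
    outer loop
      vertex 9.84 7.45 25.61
      vertex 0.89 8.08 25.61
      vertex 0.52 2.91 25.61
    endloop
  endfacet
  facet normal 0.0000 0.0000 1.0000
    outer loop
      vertex 9.84 7.45 25.61
      vertex 0.52 2.91 25.61
      vertex 4.82 0.01 25.61
    endloop
  endfacet
  facet normal 0.0000 0.0000 1.0000
    outer loop
      vertex 9.84 7.45 25.61
      vertex 4.82 0.01 25.61
      vertex 9.47 2.28 25.61
    endloop
  endfacet
  facet normal 0.5591 0.8291 0.0000
    outer loop
      vertex 9.84 7.45 0.00
      vertex 5.54 10.35 0.00
      vertex 5.54 10.35 25.61
    endloop
  endfacet
  facet normal 0.5591 0.8291 0.0000
    outer loop
      vertex 9.84 7.45 0.00
      vertex 5.54 10.35 25.61
      vertex 9.84 7.45 25.61
    endloop
  endfacet
  facet normal -0.4387 0.8986 0.0000
    outer loop
      vertex 5.54 10.35 0.00
      vertex 0.89 8.08 0.00
      vertex 0.89 8.08 25.61
    endloop
  endfacet
  facet normal -0.4387 0.8986 0.0000
    outer loop
      vertex 5.54 10.35 0.00
      vertex 0.89 8.08 25.61
      vertex 5.54 10.35 25.61
    endloop
  endfacet
  facet normal -0.9974 0.0714 0.0000
    outer loop
      vertex 0.89 8.08 0.00
      vertex 0.52 2.91 0.00
      vertex 0.52 2.91 25.61
    endloop
  endfacet
  facet normal -0.9974 0.0714 0.0000
    outer loop
      vertex 0.89 8.08 0.00
      vertex 0.52 2.91 25.61
      vertex 0.89 8.08 25.61
    endloop
  endfacet
  facet normal -0.5591 -0.8291 0.0000
    outer loop
      vertex 0.52 2.91 0.00
      vertex 4.82 0.01 0.00
      vertex 4.82 0.01 25.61
    endloop
  endfacet
  facet normal -0.5591 -0.8291 0.0000
    outer loop
      vertex 0.52 2.91 0.00
      vertex 4.82 0.01 25.61
      vertex 0.52 2.91 25.61
    endloop
  endfacet
  facet normal 0.4387 -0.8986 0.0000
    outer loop
      vertex 4.82 0.01 0.00
      vertex 9.47 2.28 0.00
      vertex 9.47 2.28 25.61
    endloop
  endfacet
  facet normal 0.4387 -0.8986 0.0000
    outer loop
      vertex 4.82 0.01 0.00
      vertex 9.47 2.28 25.61
      vertex 4.82 0.01 25.61
    endloop
  endfacet
  facet normal 0.9974 -0.0714 0.0000
    outer loop
      vertex 9.47 2.28 0.00
      vertex 9.84 7.45 0.00
      vertex 9.84 7.45 25.61
    endloop
  endfacet
  facet normal 0.9974 -0.0714 0.0000
    outer loop
      vertex 9.47 2.28 0.00
      vertex 9.84 7.45 25.61
      vertex 9.47 2.28 25.61
    endloop
  endfacet
endsolid part

The G0 Z moves step by Δz≈4.27 mm. Every layer's G1 loop is the same polygon, so the solid is a straight extrusion of it from z=0 to z≈25.6. Closing with flat bottom and top caps and triangulating gives 20 facets — a regular 6-sided prism (a cylinder approximated with 6 flat sides), circumscribed radius ≈ 5.18 mm, height ≈ 25.6 mm.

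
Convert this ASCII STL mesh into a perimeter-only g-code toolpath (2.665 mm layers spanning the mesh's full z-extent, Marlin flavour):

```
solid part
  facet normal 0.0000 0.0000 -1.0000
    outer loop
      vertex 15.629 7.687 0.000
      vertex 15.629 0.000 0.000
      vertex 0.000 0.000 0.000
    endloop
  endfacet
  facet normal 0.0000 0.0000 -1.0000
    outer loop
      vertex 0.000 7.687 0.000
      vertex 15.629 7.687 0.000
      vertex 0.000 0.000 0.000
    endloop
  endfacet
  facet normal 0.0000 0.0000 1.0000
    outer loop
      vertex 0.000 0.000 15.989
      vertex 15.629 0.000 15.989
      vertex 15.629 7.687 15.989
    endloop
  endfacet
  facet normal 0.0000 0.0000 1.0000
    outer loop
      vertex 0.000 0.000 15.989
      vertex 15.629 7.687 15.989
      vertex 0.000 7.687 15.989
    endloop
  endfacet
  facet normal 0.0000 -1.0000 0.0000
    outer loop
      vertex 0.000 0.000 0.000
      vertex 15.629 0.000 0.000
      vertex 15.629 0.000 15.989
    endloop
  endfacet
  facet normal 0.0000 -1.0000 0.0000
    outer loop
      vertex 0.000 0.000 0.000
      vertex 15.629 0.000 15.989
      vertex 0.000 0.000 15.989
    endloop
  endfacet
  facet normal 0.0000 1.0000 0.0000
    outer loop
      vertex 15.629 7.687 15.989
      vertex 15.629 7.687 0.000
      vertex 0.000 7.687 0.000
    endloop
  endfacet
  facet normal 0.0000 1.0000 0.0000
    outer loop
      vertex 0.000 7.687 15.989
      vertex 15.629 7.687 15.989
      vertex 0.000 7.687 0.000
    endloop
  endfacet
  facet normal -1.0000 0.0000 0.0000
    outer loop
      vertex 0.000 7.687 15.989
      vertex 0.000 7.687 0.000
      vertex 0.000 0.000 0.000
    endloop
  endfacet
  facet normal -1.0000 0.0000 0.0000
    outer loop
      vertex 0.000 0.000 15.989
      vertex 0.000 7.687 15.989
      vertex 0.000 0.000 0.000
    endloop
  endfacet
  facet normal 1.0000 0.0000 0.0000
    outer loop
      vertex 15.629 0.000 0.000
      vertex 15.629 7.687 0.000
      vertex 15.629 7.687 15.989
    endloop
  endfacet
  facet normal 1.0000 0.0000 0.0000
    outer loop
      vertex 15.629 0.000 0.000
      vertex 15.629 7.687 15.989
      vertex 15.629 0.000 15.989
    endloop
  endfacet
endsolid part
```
; perimeter-only toolpath
G21 ; units = mm
G90 ; absolute positioning
G28 ; home
; layer 1
G0 Z2.665
G0 X0.000 Y0.000
G1 X15.629 Y0.000
G1 X15.629 Y7.687
G1 X0.000 Y7.687
G1 X0.000 Y0.000
; layer 2
G0 Z5.330
G0 X0.000 Y0.000
G1 X15.629 Y0.000
G1 X15.629 Y7.687
G1 X0.000 Y7.687
G1 X0.000 Y0.000
; layer 3
G0 Z7.995
G0 X0.000 Y0.000
G1 X15.629 Y0.000
G1 X15.629 Y7.687
G1 X0.000 Y7.687
G1 X0.000 Y0.000
; layer 4
G0 Z10.659
G0 X0.000 Y0.000
G1 X15.629 Y0.000
G1 X15.629 Y7.687
G1 X0.000 Y7.687
G1 X0.000 Y0.000
; layer 5
G0 Z13.324
G0 X0.000 Y0.000
G1 X15.629 Y0.000
G1 X15.629 Y7.687
G1 X0.000 Y7.687
G1 X0.000 Y0.000
; layer 6
G0 Z15.989
G0 X0.000 Y0.000
G1 X15.629 Y0.000
G1 X15.629 Y7.687
G1 X0.000 Y7.687
G1 X0.000 Y0.000
M2 ; end

The solid is a rectangular box, roughly 15.6 × 7.69 mm footprint and 16 mm tall. Slicing at Δz = 2.665 mm — 6 equal slices spanning the solid's height, so layer i sits at z = i·h/6 — gives 6 non-empty perimeters. Each is a 4-segment closed polygon; G0 lifts to the layer z and rapids to the start vertex, then G1 traces the edges.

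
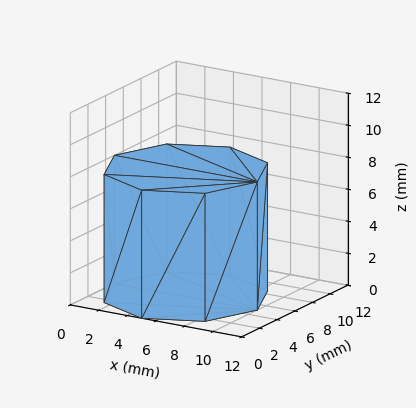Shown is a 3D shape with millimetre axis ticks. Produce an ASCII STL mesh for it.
Reading the render: the shape is a regular 8-sided prism (a cylinder approximated with 8 flat sides), circumscribed radius ≈ 5 mm, height ≈ 8 mm (dimensions read to the nearest mm from the axis ticks). For the STL, each face is triangulated and given an outward normal.

solid part
  facet normal 0.0000 0.0000 -1.0000
    outer loop
      vertex 5.000 10.000 0.000
      vertex 8.536 8.536 0.000
      vertex 10.000 5.000 0.000
    endloop
  endfacet
  facet normal 0.0000 0.0000 -1.0000
    outer loop
      vertex 1.464 8.536 0.000
      vertex 5.000 10.000 0.000
      vertex 10.000 5.000 0.000
    endloop
  endfacet
  facet normal 0.0000 0.0000 -1.0000
    outer loop
      vertex 0.000 5.000 0.000
      vertex 1.464 8.536 0.000
      vertex 10.000 5.000 0.000
    endloop
  endfacet
  facet normal 0.0000 0.0000 -1.0000
    outer loop
      vertex 1.464 1.464 0.000
      vertex 0.000 5.000 0.000
      vertex 10.000 5.000 0.000
    endloop
  endfacet
  facet normal 0.0000 0.0000 -1.0000
    outer loop
      vertex 5.000 0.000 0.000
      vertex 1.464 1.464 0.000
      vertex 10.000 5.000 0.000
    endloop
  endfacet
  facet normal 0.0000 0.0000 -1.0000
    outer loop
      vertex 8.536 1.464 0.000
      vertex 5.000 0.000 0.000
      vertex 10.000 5.000 0.000
    endloop
  endfacet
  facet normal 0.0000 0.0000 1.0000
    outer loop
      vertex 10.000 5.000 8.000
      vertex 8.536 8.536 8.000
      vertex 5.000 10.000 8.000
    endloop
  endfacet
  facet normal 0.0000 0.0000 1.0000
    outer loop
      vertex 10.000 5.000 8.000
      vertex 5.000 10.000 8.000
      vertex 1.464 8.536 8.000
    endloop
  endfacet
  facet normal 0.0000 0.0000 1.0000
    outer loop
      vertex 10.000 5.000 8.000
      vertex 1.464 8.536 8.000
      vertex 0.000 5.000 8.000
    endloop
  endfacet
  facet normal 0.0000 0.0000 1.0000
    outer loop
      vertex 10.000 5.000 8.000
      vertex 0.000 5.000 8.000
      vertex 1.464 1.464 8.000
    endloop
  endfacet
  facet normal 0.0000 0.0000 1.0000
    outer loop
      vertex 10.000 5.000 8.000
      vertex 1.464 1.464 8.000
      vertex 5.000 0.000 8.000
    endloop
  endfacet
  facet normal 0.0000 0.0000 1.0000
    outer loop
      vertex 10.000 5.000 8.000
      vertex 5.000 0.000 8.000
      vertex 8.536 1.464 8.000
    endloop
  endfacet
  facet normal 0.9239 0.3825 0.0000
    outer loop
      vertex 10.000 5.000 0.000
      vertex 8.536 8.536 0.000
      vertex 8.536 8.536 8.000
    endloop
  endfacet
  facet normal 0.9239 0.3825 0.0000
    outer loop
      vertex 10.000 5.000 0.000
      vertex 8.536 8.536 8.000
      vertex 10.000 5.000 8.000
    endloop
  endfacet
  facet normal 0.3825 0.9239 0.0000
    outer loop
      vertex 8.536 8.536 0.000
      vertex 5.000 10.000 0.000
      vertex 5.000 10.000 8.000
    endloop
  endfacet
  facet normal 0.3825 0.9239 0.0000
    outer loop
      vertex 8.536 8.536 0.000
      vertex 5.000 10.000 8.000
      vertex 8.536 8.536 8.000
    endloop
  endfacet
  facet normal -0.3825 0.9239 0.0000
    outer loop
      vertex 5.000 10.000 0.000
      vertex 1.464 8.536 0.000
      vertex 1.464 8.536 8.000
    endloop
  endfacet
  facet normal -0.3825 0.9239 0.0000
    outer loop
      vertex 5.000 10.000 0.000
      vertex 1.464 8.536 8.000
      vertex 5.000 10.000 8.000
    endloop
  endfacet
  facet normal -0.9239 0.3825 0.0000
    outer loop
      vertex 1.464 8.536 0.000
      vertex 0.000 5.000 0.000
      vertex 0.000 5.000 8.000
    endloop
  endfacet
  facet normal -0.9239 0.3825 0.0000
    outer loop
      vertex 1.464 8.536 0.000
      vertex 0.000 5.000 8.000
      vertex 1.464 8.536 8.000
    endloop
  endfacet
  facet normal -0.9239 -0.3825 0.0000
    outer loop
      vertex 0.000 5.000 0.000
      vertex 1.464 1.464 0.000
      vertex 1.464 1.464 8.000
    endloop
  endfacet
  facet normal -0.9239 -0.3825 0.0000
    outer loop
      vertex 0.000 5.000 0.000
      vertex 1.464 1.464 8.000
      vertex 0.000 5.000 8.000
    endloop
  endfacet
  facet normal -0.3825 -0.9239 0.0000
    outer loop
      vertex 1.464 1.464 0.000
      vertex 5.000 0.000 0.000
      vertex 5.000 0.000 8.000
    endloop
  endfacet
  facet normal -0.3825 -0.9239 0.0000
    outer loop
      vertex 1.464 1.464 0.000
      vertex 5.000 0.000 8.000
      vertex 1.464 1.464 8.000
    endloop
  endfacet
  facet normal 0.3825 -0.9239 0.0000
    outer loop
      vertex 5.000 0.000 0.000
      vertex 8.536 1.464 0.000
      vertex 8.536 1.464 8.000
    endloop
  endfacet
  facet normal 0.3825 -0.9239 0.0000
    outer loop
      vertex 5.000 0.000 0.000
      vertex 8.536 1.464 8.000
      vertex 5.000 0.000 8.000
    endloop
  endfacet
  facet normal 0.9239 -0.3825 0.0000
    outer loop
      vertex 8.536 1.464 0.000
      vertex 10.000 5.000 0.000
      vertex 10.000 5.000 8.000
    endloop
  endfacet
  facet normal 0.9239 -0.3825 0.0000
    outer loop
      vertex 8.536 1.464 0.000
      vertex 10.000 5.000 8.000
      vertex 8.536 1.464 8.000
    endloop
  endfacet
endsolid part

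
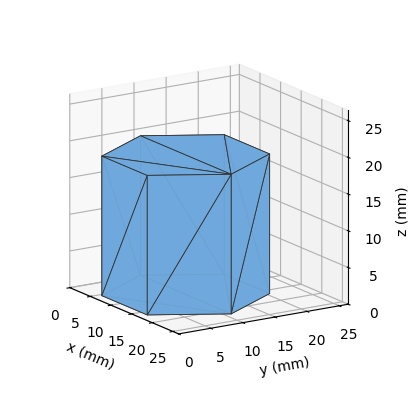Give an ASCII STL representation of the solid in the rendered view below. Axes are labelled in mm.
Reading the render: the shape is a regular 6-sided prism (a cylinder approximated with 6 flat sides), circumscribed radius ≈ 11 mm, height ≈ 19 mm (dimensions read to the nearest mm from the axis ticks). For the STL, each face is triangulated and given an outward normal.

solid part
  facet normal 0.0000 0.0000 -1.0000
    outer loop
      vertex 5.500 20.526 0.000
      vertex 16.500 20.526 0.000
      vertex 22.000 11.000 0.000
    endloop
  endfacet
  facet normal 0.0000 0.0000 -1.0000
    outer loop
      vertex 0.000 11.000 0.000
      vertex 5.500 20.526 0.000
      vertex 22.000 11.000 0.000
    endloop
  endfacet
  facet normal 0.0000 0.0000 -1.0000
    outer loop
      vertex 5.500 1.474 0.000
      vertex 0.000 11.000 0.000
      vertex 22.000 11.000 0.000
    endloop
  endfacet
  facet normal 0.0000 0.0000 -1.0000
    outer loop
      vertex 16.500 1.474 0.000
      vertex 5.500 1.474 0.000
      vertex 22.000 11.000 0.000
    endloop
  endfacet
  facet normal 0.0000 0.0000 1.0000
    outer loop
      vertex 22.000 11.000 19.000
      vertex 16.500 20.526 19.000
      vertex 5.500 20.526 19.000
    endloop
  endfacet
  facet normal 0.0000 0.0000 1.0000
    outer loop
      vertex 22.000 11.000 19.000
      vertex 5.500 20.526 19.000
      vertex 0.000 11.000 19.000
    endloop
  endfacet
  facet normal 0.0000 0.0000 1.0000
    outer loop
      vertex 22.000 11.000 19.000
      vertex 0.000 11.000 19.000
      vertex 5.500 1.474 19.000
    endloop
  endfacet
  facet normal 0.0000 0.0000 1.0000
    outer loop
      vertex 22.000 11.000 19.000
      vertex 5.500 1.474 19.000
      vertex 16.500 1.474 19.000
    endloop
  endfacet
  facet normal 0.8660 0.5000 0.0000
    outer loop
      vertex 22.000 11.000 0.000
      vertex 16.500 20.526 0.000
      vertex 16.500 20.526 19.000
    endloop
  endfacet
  facet normal 0.8660 0.5000 0.0000
    outer loop
      vertex 22.000 11.000 0.000
      vertex 16.500 20.526 19.000
      vertex 22.000 11.000 19.000
    endloop
  endfacet
  facet normal 0.0000 1.0000 0.0000
    outer loop
      vertex 16.500 20.526 0.000
      vertex 5.500 20.526 0.000
      vertex 5.500 20.526 19.000
    endloop
  endfacet
  facet normal 0.0000 1.0000 0.0000
    outer loop
      vertex 16.500 20.526 0.000
      vertex 5.500 20.526 19.000
      vertex 16.500 20.526 19.000
    endloop
  endfacet
  facet normal -0.8660 0.5000 0.0000
    outer loop
      vertex 5.500 20.526 0.000
      vertex 0.000 11.000 0.000
      vertex 0.000 11.000 19.000
    endloop
  endfacet
  facet normal -0.8660 0.5000 0.0000
    outer loop
      vertex 5.500 20.526 0.000
      vertex 0.000 11.000 19.000
      vertex 5.500 20.526 19.000
    endloop
  endfacet
  facet normal -0.8660 -0.5000 0.0000
    outer loop
      vertex 0.000 11.000 0.000
      vertex 5.500 1.474 0.000
      vertex 5.500 1.474 19.000
    endloop
  endfacet
  facet normal -0.8660 -0.5000 0.0000
    outer loop
      vertex 0.000 11.000 0.000
      vertex 5.500 1.474 19.000
      vertex 0.000 11.000 19.000
    endloop
  endfacet
  facet normal 0.0000 -1.0000 0.0000
    outer loop
      vertex 5.500 1.474 0.000
      vertex 16.500 1.474 0.000
      vertex 16.500 1.474 19.000
    endloop
  endfacet
  facet normal 0.0000 -1.0000 0.0000
    outer loop
      vertex 5.500 1.474 0.000
      vertex 16.500 1.474 19.000
      vertex 5.500 1.474 19.000
    endloop
  endfacet
  facet normal 0.8660 -0.5000 0.0000
    outer loop
      vertex 16.500 1.474 0.000
      vertex 22.000 11.000 0.000
      vertex 22.000 11.000 19.000
    endloop
  endfacet
  facet normal 0.8660 -0.5000 0.0000
    outer loop
      vertex 16.500 1.474 0.000
      vertex 22.000 11.000 19.000
      vertex 16.500 1.474 19.000
    endloop
  endfacet
endsolid part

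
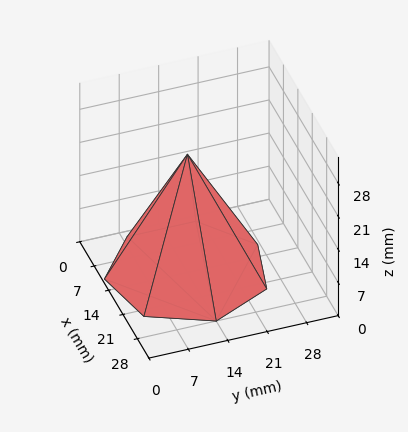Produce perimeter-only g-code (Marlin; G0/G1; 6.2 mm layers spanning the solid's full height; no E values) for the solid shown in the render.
Reading the render: the shape is a regular 7-sided pyramid, base circumscribed radius ≈ 14 mm, apex at z ≈ 25 mm (dimensions read to the nearest mm from the axis ticks). For the g-code, the solid's height is divided into equal slices at the stated Δz and each level perimeter traced with G1 moves after a G0 lift.

; perimeter-only toolpath
G21 ; units = mm
G90 ; absolute positioning
G28 ; home
; layer 1
G0 Z6.2
G0 X24.5 Y14.0
G1 X20.5 Y22.2
G1 X11.7 Y24.2
G1 X4.5 Y18.6
G1 X4.5 Y9.4
G1 X11.7 Y3.8
G1 X20.5 Y5.8
G1 X24.5 Y14.0
; layer 2
G0 Z12.5
G0 X21.0 Y14.0
G1 X18.4 Y19.4
G1 X12.4 Y20.8
G1 X7.7 Y17.1
G1 X7.7 Y10.9
G1 X12.4 Y7.2
G1 X18.4 Y8.6
G1 X21.0 Y14.0
; layer 3
G0 Z18.8
G0 X17.5 Y14.0
G1 X16.2 Y16.7
G1 X13.2 Y17.4
G1 X10.8 Y15.5
G1 X10.8 Y12.5
G1 X13.2 Y10.6
G1 X16.2 Y11.3
G1 X17.5 Y14.0
M2 ; end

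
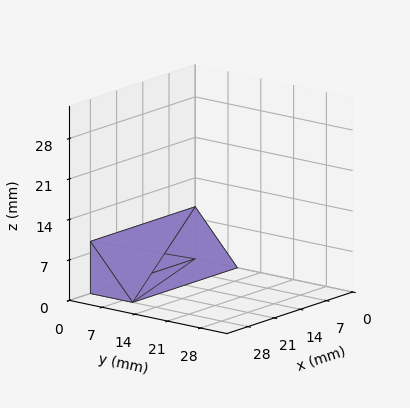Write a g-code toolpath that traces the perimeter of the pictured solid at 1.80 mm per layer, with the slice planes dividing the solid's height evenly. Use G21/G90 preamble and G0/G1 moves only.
Reading the render: the shape is a wedge (ramp): 28 × 9 mm base, rising to 9 mm along the y=0 edge and sloping linearly to z=0 at y=9 (dimensions read to the nearest mm from the axis ticks). For the g-code, the solid's height is divided into equal slices at the stated Δz and each level perimeter traced with G1 moves after a G0 lift.

; perimeter-only toolpath
G21 ; units = mm
G90 ; absolute positioning
G28 ; home
; layer 1
G0 Z1.80
G0 X0.00 Y0.00
G1 X28.00 Y0.00
G1 X28.00 Y7.20
G1 X0.00 Y7.20
G1 X0.00 Y0.00
; layer 2
G0 Z3.60
G0 X0.00 Y0.00
G1 X28.00 Y0.00
G1 X28.00 Y5.40
G1 X0.00 Y5.40
G1 X0.00 Y0.00
; layer 3
G0 Z5.40
G0 X0.00 Y0.00
G1 X28.00 Y0.00
G1 X28.00 Y3.60
G1 X0.00 Y3.60
G1 X0.00 Y0.00
; layer 4
G0 Z7.20
G0 X0.00 Y0.00
G1 X28.00 Y0.00
G1 X28.00 Y1.80
G1 X0.00 Y1.80
G1 X0.00 Y0.00
M2 ; end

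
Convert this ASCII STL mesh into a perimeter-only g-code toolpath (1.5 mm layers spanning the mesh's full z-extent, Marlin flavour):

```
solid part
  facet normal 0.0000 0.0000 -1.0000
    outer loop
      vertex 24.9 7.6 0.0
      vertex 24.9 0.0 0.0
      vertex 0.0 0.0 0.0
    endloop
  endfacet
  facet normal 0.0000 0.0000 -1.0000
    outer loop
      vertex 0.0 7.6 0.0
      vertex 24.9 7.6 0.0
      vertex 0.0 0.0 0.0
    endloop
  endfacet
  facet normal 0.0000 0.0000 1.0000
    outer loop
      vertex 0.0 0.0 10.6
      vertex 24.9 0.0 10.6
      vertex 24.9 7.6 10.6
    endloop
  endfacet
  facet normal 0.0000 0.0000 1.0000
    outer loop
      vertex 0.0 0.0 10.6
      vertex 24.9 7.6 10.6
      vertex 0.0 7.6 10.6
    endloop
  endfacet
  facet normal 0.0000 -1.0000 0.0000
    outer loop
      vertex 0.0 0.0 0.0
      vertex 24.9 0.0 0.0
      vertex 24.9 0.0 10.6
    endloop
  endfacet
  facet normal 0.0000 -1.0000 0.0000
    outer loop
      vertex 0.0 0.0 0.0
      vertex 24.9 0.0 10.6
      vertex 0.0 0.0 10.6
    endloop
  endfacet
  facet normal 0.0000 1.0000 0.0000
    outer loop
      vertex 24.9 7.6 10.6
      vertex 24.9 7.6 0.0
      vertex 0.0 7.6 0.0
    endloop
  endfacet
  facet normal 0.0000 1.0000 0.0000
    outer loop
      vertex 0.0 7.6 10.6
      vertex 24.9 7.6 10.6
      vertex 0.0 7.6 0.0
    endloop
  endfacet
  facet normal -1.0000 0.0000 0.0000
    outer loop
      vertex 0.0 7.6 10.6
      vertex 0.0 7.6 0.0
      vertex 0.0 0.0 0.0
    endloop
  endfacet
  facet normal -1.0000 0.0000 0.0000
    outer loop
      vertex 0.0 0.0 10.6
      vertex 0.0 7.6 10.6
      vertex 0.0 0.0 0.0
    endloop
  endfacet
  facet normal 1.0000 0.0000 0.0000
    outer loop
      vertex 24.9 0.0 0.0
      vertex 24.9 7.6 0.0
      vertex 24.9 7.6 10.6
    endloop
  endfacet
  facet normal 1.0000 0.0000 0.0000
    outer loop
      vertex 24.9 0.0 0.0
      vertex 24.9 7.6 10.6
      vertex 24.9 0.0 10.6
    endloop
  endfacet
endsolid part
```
; perimeter-only toolpath
G21 ; units = mm
G90 ; absolute positioning
G28 ; home
; layer 1
G0 Z1.5
G0 X0.0 Y0.0
G1 X24.9 Y0.0
G1 X24.9 Y7.6
G1 X0.0 Y7.6
G1 X0.0 Y0.0
; layer 2
G0 Z3.0
G0 X0.0 Y0.0
G1 X24.9 Y0.0
G1 X24.9 Y7.6
G1 X0.0 Y7.6
G1 X0.0 Y0.0
; layer 3
G0 Z4.5
G0 X0.0 Y0.0
G1 X24.9 Y0.0
G1 X24.9 Y7.6
G1 X0.0 Y7.6
G1 X0.0 Y0.0
; layer 4
G0 Z6.1
G0 X0.0 Y0.0
G1 X24.9 Y0.0
G1 X24.9 Y7.6
G1 X0.0 Y7.6
G1 X0.0 Y0.0
; layer 5
G0 Z7.6
G0 X0.0 Y0.0
G1 X24.9 Y0.0
G1 X24.9 Y7.6
G1 X0.0 Y7.6
G1 X0.0 Y0.0
; layer 6
G0 Z9.1
G0 X0.0 Y0.0
G1 X24.9 Y0.0
G1 X24.9 Y7.6
G1 X0.0 Y7.6
G1 X0.0 Y0.0
; layer 7
G0 Z10.6
G0 X0.0 Y0.0
G1 X24.9 Y0.0
G1 X24.9 Y7.6
G1 X0.0 Y7.6
G1 X0.0 Y0.0
M2 ; end

The solid is a rectangular box, roughly 24.9 × 7.6 mm footprint and 10.6 mm tall. Slicing at Δz = 1.5 mm — 7 equal slices spanning the solid's height, so layer i sits at z = i·h/7 — gives 7 non-empty perimeters. Each is a 4-segment closed polygon; G0 lifts to the layer z and rapids to the start vertex, then G1 traces the edges.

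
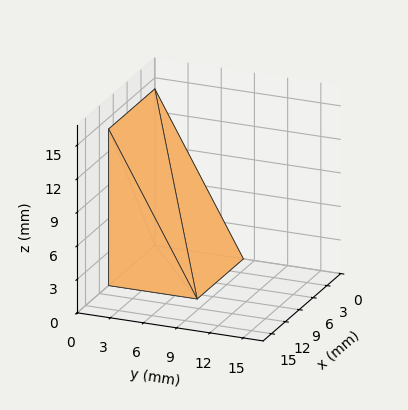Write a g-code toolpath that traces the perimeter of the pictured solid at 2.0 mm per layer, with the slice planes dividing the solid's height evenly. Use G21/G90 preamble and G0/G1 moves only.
Reading the render: the shape is a wedge (ramp): 10 × 8 mm base, rising to 14 mm along the y=0 edge and sloping linearly to z=0 at y=8 (dimensions read to the nearest mm from the axis ticks). For the g-code, the solid's height is divided into equal slices at the stated Δz and each level perimeter traced with G1 moves after a G0 lift.

; perimeter-only toolpath
G21 ; units = mm
G90 ; absolute positioning
G28 ; home
; layer 1
G0 Z2.0
G0 X0.0 Y0.0
G1 X10.0 Y0.0
G1 X10.0 Y6.9
G1 X0.0 Y6.9
G1 X0.0 Y0.0
; layer 2
G0 Z4.0
G0 X0.0 Y0.0
G1 X10.0 Y0.0
G1 X10.0 Y5.7
G1 X0.0 Y5.7
G1 X0.0 Y0.0
; layer 3
G0 Z6.0
G0 X0.0 Y0.0
G1 X10.0 Y0.0
G1 X10.0 Y4.6
G1 X0.0 Y4.6
G1 X0.0 Y0.0
; layer 4
G0 Z8.0
G0 X0.0 Y0.0
G1 X10.0 Y0.0
G1 X10.0 Y3.4
G1 X0.0 Y3.4
G1 X0.0 Y0.0
; layer 5
G0 Z10.0
G0 X0.0 Y0.0
G1 X10.0 Y0.0
G1 X10.0 Y2.3
G1 X0.0 Y2.3
G1 X0.0 Y0.0
; layer 6
G0 Z12.0
G0 X0.0 Y0.0
G1 X10.0 Y0.0
G1 X10.0 Y1.1
G1 X0.0 Y1.1
G1 X0.0 Y0.0
M2 ; end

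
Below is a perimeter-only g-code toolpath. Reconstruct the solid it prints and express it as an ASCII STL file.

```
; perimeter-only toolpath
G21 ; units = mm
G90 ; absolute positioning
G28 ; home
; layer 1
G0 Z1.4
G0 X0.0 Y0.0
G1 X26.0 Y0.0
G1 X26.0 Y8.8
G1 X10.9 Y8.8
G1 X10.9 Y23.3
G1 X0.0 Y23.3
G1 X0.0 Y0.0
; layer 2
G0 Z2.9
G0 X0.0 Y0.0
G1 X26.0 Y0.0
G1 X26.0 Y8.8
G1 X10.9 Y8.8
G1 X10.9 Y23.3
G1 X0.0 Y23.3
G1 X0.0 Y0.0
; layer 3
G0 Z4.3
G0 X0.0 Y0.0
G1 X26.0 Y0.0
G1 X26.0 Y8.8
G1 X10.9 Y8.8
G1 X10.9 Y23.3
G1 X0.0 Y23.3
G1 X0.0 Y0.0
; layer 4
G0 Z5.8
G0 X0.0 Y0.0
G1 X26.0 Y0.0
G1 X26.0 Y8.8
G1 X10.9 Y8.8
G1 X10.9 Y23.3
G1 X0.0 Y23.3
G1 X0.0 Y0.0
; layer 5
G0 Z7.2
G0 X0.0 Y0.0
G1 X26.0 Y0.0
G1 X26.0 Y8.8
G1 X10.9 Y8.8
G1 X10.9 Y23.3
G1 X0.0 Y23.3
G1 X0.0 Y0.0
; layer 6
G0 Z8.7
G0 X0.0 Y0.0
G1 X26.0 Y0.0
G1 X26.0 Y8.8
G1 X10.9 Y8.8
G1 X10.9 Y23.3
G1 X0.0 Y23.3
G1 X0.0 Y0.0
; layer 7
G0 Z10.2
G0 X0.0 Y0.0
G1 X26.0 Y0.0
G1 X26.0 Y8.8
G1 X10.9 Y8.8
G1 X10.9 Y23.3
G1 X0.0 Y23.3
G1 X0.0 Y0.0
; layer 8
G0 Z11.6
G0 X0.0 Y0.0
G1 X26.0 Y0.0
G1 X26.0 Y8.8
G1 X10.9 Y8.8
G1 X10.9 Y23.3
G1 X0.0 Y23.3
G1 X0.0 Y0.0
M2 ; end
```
solid part
  facet normal 0.0000 0.0000 -1.0000
    outer loop
      vertex 26.0 8.8 0.0
      vertex 26.0 0.0 0.0
      vertex 0.0 0.0 0.0
    endloop
  endfacet
  facet normal 0.0000 0.0000 -1.0000
    outer loop
      vertex 10.9 8.8 0.0
      vertex 26.0 8.8 0.0
      vertex 0.0 0.0 0.0
    endloop
  endfacet
  facet normal 0.0000 0.0000 -1.0000
    outer loop
      vertex 10.9 23.3 0.0
      vertex 10.9 8.8 0.0
      vertex 0.0 0.0 0.0
    endloop
  endfacet
  facet normal 0.0000 0.0000 -1.0000
    outer loop
      vertex 0.0 23.3 0.0
      vertex 10.9 23.3 0.0
      vertex 0.0 0.0 0.0
    endloop
  endfacet
  facet normal 0.0000 0.0000 1.0000
    outer loop
      vertex 0.0 0.0 11.6
      vertex 26.0 0.0 11.6
      vertex 26.0 8.8 11.6
    endloop
  endfacet
  facet normal 0.0000 0.0000 1.0000
    outer loop
      vertex 0.0 0.0 11.6
      vertex 26.0 8.8 11.6
      vertex 10.9 8.8 11.6
    endloop
  endfacet
  facet normal 0.0000 0.0000 1.0000
    outer loop
      vertex 0.0 0.0 11.6
      vertex 10.9 8.8 11.6
      vertex 10.9 23.3 11.6
    endloop
  endfacet
  facet normal 0.0000 0.0000 1.0000
    outer loop
      vertex 0.0 0.0 11.6
      vertex 10.9 23.3 11.6
      vertex 0.0 23.3 11.6
    endloop
  endfacet
  facet normal 0.0000 -1.0000 0.0000
    outer loop
      vertex 0.0 0.0 0.0
      vertex 26.0 0.0 0.0
      vertex 26.0 0.0 11.6
    endloop
  endfacet
  facet normal 0.0000 -1.0000 0.0000
    outer loop
      vertex 0.0 0.0 0.0
      vertex 26.0 0.0 11.6
      vertex 0.0 0.0 11.6
    endloop
  endfacet
  facet normal 1.0000 0.0000 0.0000
    outer loop
      vertex 26.0 0.0 0.0
      vertex 26.0 8.8 0.0
      vertex 26.0 8.8 11.6
    endloop
  endfacet
  facet normal 1.0000 0.0000 0.0000
    outer loop
      vertex 26.0 0.0 0.0
      vertex 26.0 8.8 11.6
      vertex 26.0 0.0 11.6
    endloop
  endfacet
  facet normal 0.0000 1.0000 0.0000
    outer loop
      vertex 26.0 8.8 0.0
      vertex 10.9 8.8 0.0
      vertex 10.9 8.8 11.6
    endloop
  endfacet
  facet normal 0.0000 1.0000 0.0000
    outer loop
      vertex 26.0 8.8 0.0
      vertex 10.9 8.8 11.6
      vertex 26.0 8.8 11.6
    endloop
  endfacet
  facet normal 1.0000 0.0000 0.0000
    outer loop
      vertex 10.9 8.8 0.0
      vertex 10.9 23.3 0.0
      vertex 10.9 23.3 11.6
    endloop
  endfacet
  facet normal 1.0000 0.0000 0.0000
    outer loop
      vertex 10.9 8.8 0.0
      vertex 10.9 23.3 11.6
      vertex 10.9 8.8 11.6
    endloop
  endfacet
  facet normal 0.0000 1.0000 0.0000
    outer loop
      vertex 10.9 23.3 0.0
      vertex 0.0 23.3 0.0
      vertex 0.0 23.3 11.6
    endloop
  endfacet
  facet normal 0.0000 1.0000 0.0000
    outer loop
      vertex 10.9 23.3 0.0
      vertex 0.0 23.3 11.6
      vertex 10.9 23.3 11.6
    endloop
  endfacet
  facet normal -1.0000 0.0000 0.0000
    outer loop
      vertex 0.0 23.3 0.0
      vertex 0.0 0.0 0.0
      vertex 0.0 0.0 11.6
    endloop
  endfacet
  facet normal -1.0000 0.0000 0.0000
    outer loop
      vertex 0.0 23.3 0.0
      vertex 0.0 0.0 11.6
      vertex 0.0 23.3 11.6
    endloop
  endfacet
endsolid part

The G0 Z moves step by Δz≈1.4 mm. Every layer's G1 loop is the same polygon, so the solid is a straight extrusion of it from z=0 to z≈11.6. Closing with flat bottom and top caps and triangulating gives 20 facets — an L-shaped prism: outer 26 × 23.3 mm, arm thicknesses ≈ 8.8 mm (horizontal) and 10.9 mm (vertical), extruded 11.6 mm in z.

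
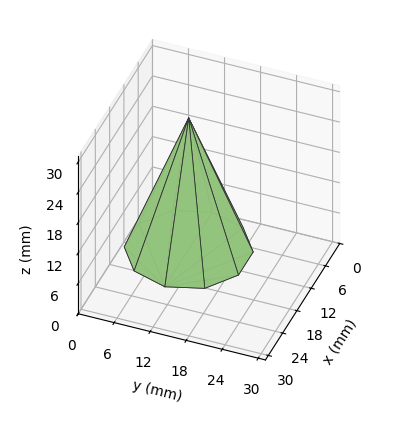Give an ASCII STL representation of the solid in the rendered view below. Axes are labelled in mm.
Reading the render: the shape is a regular 10-sided pyramid, base circumscribed radius ≈ 10 mm, apex at z ≈ 26 mm (dimensions read to the nearest mm from the axis ticks). For the STL, each face is triangulated and given an outward normal.

solid part
  facet normal 0.0000 0.0000 -1.0000
    outer loop
      vertex 13.09 19.51 0.00
      vertex 18.09 15.88 0.00
      vertex 20.00 10.00 0.00
    endloop
  endfacet
  facet normal 0.0000 0.0000 -1.0000
    outer loop
      vertex 6.91 19.51 0.00
      vertex 13.09 19.51 0.00
      vertex 20.00 10.00 0.00
    endloop
  endfacet
  facet normal 0.0000 0.0000 -1.0000
    outer loop
      vertex 1.91 15.88 0.00
      vertex 6.91 19.51 0.00
      vertex 20.00 10.00 0.00
    endloop
  endfacet
  facet normal 0.0000 0.0000 -1.0000
    outer loop
      vertex 0.00 10.00 0.00
      vertex 1.91 15.88 0.00
      vertex 20.00 10.00 0.00
    endloop
  endfacet
  facet normal 0.0000 0.0000 -1.0000
    outer loop
      vertex 1.91 4.12 0.00
      vertex 0.00 10.00 0.00
      vertex 20.00 10.00 0.00
    endloop
  endfacet
  facet normal 0.0000 0.0000 -1.0000
    outer loop
      vertex 6.91 0.49 0.00
      vertex 1.91 4.12 0.00
      vertex 20.00 10.00 0.00
    endloop
  endfacet
  facet normal 0.0000 0.0000 -1.0000
    outer loop
      vertex 13.09 0.49 0.00
      vertex 6.91 0.49 0.00
      vertex 20.00 10.00 0.00
    endloop
  endfacet
  facet normal 0.0000 0.0000 -1.0000
    outer loop
      vertex 18.09 4.12 0.00
      vertex 13.09 0.49 0.00
      vertex 20.00 10.00 0.00
    endloop
  endfacet
  facet normal 0.8932 0.2901 0.3435
    outer loop
      vertex 20.00 10.00 0.00
      vertex 18.09 15.88 0.00
      vertex 10.00 10.00 26.00
    endloop
  endfacet
  facet normal 0.5517 0.7600 0.3435
    outer loop
      vertex 18.09 15.88 0.00
      vertex 13.09 19.51 0.00
      vertex 10.00 10.00 26.00
    endloop
  endfacet
  facet normal 0.0000 0.9391 0.3435
    outer loop
      vertex 13.09 19.51 0.00
      vertex 6.91 19.51 0.00
      vertex 10.00 10.00 26.00
    endloop
  endfacet
  facet normal -0.5517 0.7600 0.3435
    outer loop
      vertex 6.91 19.51 0.00
      vertex 1.91 15.88 0.00
      vertex 10.00 10.00 26.00
    endloop
  endfacet
  facet normal -0.8932 0.2901 0.3435
    outer loop
      vertex 1.91 15.88 0.00
      vertex 0.00 10.00 0.00
      vertex 10.00 10.00 26.00
    endloop
  endfacet
  facet normal -0.8932 -0.2901 0.3435
    outer loop
      vertex 0.00 10.00 0.00
      vertex 1.91 4.12 0.00
      vertex 10.00 10.00 26.00
    endloop
  endfacet
  facet normal -0.5517 -0.7600 0.3435
    outer loop
      vertex 1.91 4.12 0.00
      vertex 6.91 0.49 0.00
      vertex 10.00 10.00 26.00
    endloop
  endfacet
  facet normal 0.0000 -0.9391 0.3435
    outer loop
      vertex 6.91 0.49 0.00
      vertex 13.09 0.49 0.00
      vertex 10.00 10.00 26.00
    endloop
  endfacet
  facet normal 0.5517 -0.7600 0.3435
    outer loop
      vertex 13.09 0.49 0.00
      vertex 18.09 4.12 0.00
      vertex 10.00 10.00 26.00
    endloop
  endfacet
  facet normal 0.8932 -0.2901 0.3435
    outer loop
      vertex 18.09 4.12 0.00
      vertex 20.00 10.00 0.00
      vertex 10.00 10.00 26.00
    endloop
  endfacet
endsolid part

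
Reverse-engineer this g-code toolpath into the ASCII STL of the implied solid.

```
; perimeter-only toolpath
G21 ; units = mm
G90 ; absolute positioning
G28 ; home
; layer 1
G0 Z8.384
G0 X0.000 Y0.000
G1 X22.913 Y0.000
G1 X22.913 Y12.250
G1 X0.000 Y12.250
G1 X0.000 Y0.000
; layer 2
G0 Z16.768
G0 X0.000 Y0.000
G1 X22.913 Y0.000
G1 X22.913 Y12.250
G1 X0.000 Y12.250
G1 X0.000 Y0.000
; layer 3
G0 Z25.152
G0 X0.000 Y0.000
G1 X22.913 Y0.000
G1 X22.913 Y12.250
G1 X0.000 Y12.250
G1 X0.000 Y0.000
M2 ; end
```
solid part
  facet normal 0.0000 0.0000 -1.0000
    outer loop
      vertex 22.913 12.250 0.000
      vertex 22.913 0.000 0.000
      vertex 0.000 0.000 0.000
    endloop
  endfacet
  facet normal 0.0000 0.0000 -1.0000
    outer loop
      vertex 0.000 12.250 0.000
      vertex 22.913 12.250 0.000
      vertex 0.000 0.000 0.000
    endloop
  endfacet
  facet normal 0.0000 0.0000 1.0000
    outer loop
      vertex 0.000 0.000 25.152
      vertex 22.913 0.000 25.152
      vertex 22.913 12.250 25.152
    endloop
  endfacet
  facet normal 0.0000 0.0000 1.0000
    outer loop
      vertex 0.000 0.000 25.152
      vertex 22.913 12.250 25.152
      vertex 0.000 12.250 25.152
    endloop
  endfacet
  facet normal 0.0000 -1.0000 0.0000
    outer loop
      vertex 0.000 0.000 0.000
      vertex 22.913 0.000 0.000
      vertex 22.913 0.000 25.152
    endloop
  endfacet
  facet normal 0.0000 -1.0000 0.0000
    outer loop
      vertex 0.000 0.000 0.000
      vertex 22.913 0.000 25.152
      vertex 0.000 0.000 25.152
    endloop
  endfacet
  facet normal 0.0000 1.0000 0.0000
    outer loop
      vertex 22.913 12.250 25.152
      vertex 22.913 12.250 0.000
      vertex 0.000 12.250 0.000
    endloop
  endfacet
  facet normal 0.0000 1.0000 0.0000
    outer loop
      vertex 0.000 12.250 25.152
      vertex 22.913 12.250 25.152
      vertex 0.000 12.250 0.000
    endloop
  endfacet
  facet normal -1.0000 0.0000 0.0000
    outer loop
      vertex 0.000 12.250 25.152
      vertex 0.000 12.250 0.000
      vertex 0.000 0.000 0.000
    endloop
  endfacet
  facet normal -1.0000 0.0000 0.0000
    outer loop
      vertex 0.000 0.000 25.152
      vertex 0.000 12.250 25.152
      vertex 0.000 0.000 0.000
    endloop
  endfacet
  facet normal 1.0000 0.0000 0.0000
    outer loop
      vertex 22.913 0.000 0.000
      vertex 22.913 12.250 0.000
      vertex 22.913 12.250 25.152
    endloop
  endfacet
  facet normal 1.0000 0.0000 0.0000
    outer loop
      vertex 22.913 0.000 0.000
      vertex 22.913 12.250 25.152
      vertex 22.913 0.000 25.152
    endloop
  endfacet
endsolid part

The G0 Z moves step by Δz≈8.384 mm. Every layer's G1 loop is the same polygon, so the solid is a straight extrusion of it from z=0 to z≈25.2. Closing with flat bottom and top caps and triangulating gives 12 facets — a rectangular box, roughly 22.9 × 12.2 mm footprint and 25.2 mm tall.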